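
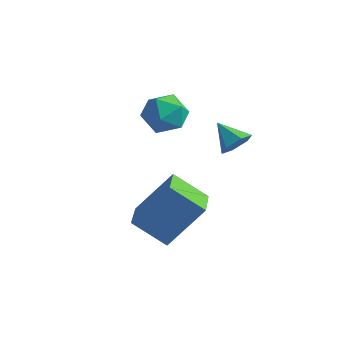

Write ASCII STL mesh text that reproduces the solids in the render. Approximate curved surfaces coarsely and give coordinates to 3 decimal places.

solid 
facet normal 0.822 -0.191 -0.537
outer loop
vertex 1.335 3.1 0.505
vertex 0.989 2.666 0.13
vertex 1.022 3.31 -0.049
endloop
endfacet
facet normal -0.066 0.920 0.386
outer loop
vertex 1.335 3.1 0.505
vertex 1.022 3.31 -0.049
vertex 0.011 2.894 0.77
endloop
endfacet
facet normal 0.821 -0.191 -0.538
outer loop
vertex 1.022 3.31 -0.049
vertex 0.989 2.666 0.13
vertex 0.676 2.876 -0.423
endloop
endfacet
facet normal -0.577 0.746 -0.333
outer loop
vertex 1.022 3.31 -0.049
vertex 0.676 2.876 -0.423
vertex 0.011 2.894 0.77
endloop
endfacet
facet normal 0.821 -0.192 -0.538
outer loop
vertex 0.676 2.876 -0.423
vertex 0.989 2.666 0.13
vertex 0.642 2.231 -0.244
endloop
endfacet
facet normal -0.871 -0.088 -0.484
outer loop
vertex 0.676 2.876 -0.423
vertex 0.642 2.231 -0.244
vertex 0.011 2.894 0.77
endloop
endfacet
facet normal 0.821 -0.193 -0.537
outer loop
vertex 0.642 2.231 -0.244
vertex 0.989 2.666 0.13
vertex 0.955 2.021 0.31
endloop
endfacet
facet normal -0.654 -0.752 0.085
outer loop
vertex 0.642 2.231 -0.244
vertex 0.955 2.021 0.31
vertex 0.011 2.894 0.77
endloop
endfacet
facet normal 0.821 -0.193 -0.537
outer loop
vertex 0.955 2.021 0.31
vertex 0.989 2.666 0.13
vertex 1.302 2.455 0.684
endloop
endfacet
facet normal -0.143 -0.578 0.803
outer loop
vertex 0.955 2.021 0.31
vertex 1.302 2.455 0.684
vertex 0.011 2.894 0.77
endloop
endfacet
facet normal 0.822 -0.191 -0.537
outer loop
vertex 1.302 2.455 0.684
vertex 0.989 2.666 0.13
vertex 1.335 3.1 0.505
endloop
endfacet
facet normal 0.151 0.257 0.954
outer loop
vertex 1.302 2.455 0.684
vertex 1.335 3.1 0.505
vertex 0.011 2.894 0.77
endloop
endfacet
facet normal 0.195 0.194 0.961
outer loop
vertex -1.531 2.432 1.937
vertex -1.659 1.519 2.147
vertex -0.799 1.833 1.909
endloop
endfacet
facet normal 0.547 0.644 0.534
outer loop
vertex -1.531 2.432 1.937
vertex -0.799 1.833 1.909
vertex -0.904 2.485 1.231
endloop
endfacet
facet normal 0.068 0.989 0.134
outer loop
vertex -1.531 2.432 1.937
vertex -0.904 2.485 1.231
vertex -1.829 2.573 1.05
endloop
endfacet
facet normal -0.580 0.752 0.314
outer loop
vertex -1.531 2.432 1.937
vertex -1.829 2.573 1.05
vertex -2.296 1.976 1.616
endloop
endfacet
facet normal -0.501 0.260 0.825
outer loop
vertex -1.531 2.432 1.937
vertex -2.296 1.976 1.616
vertex -1.659 1.519 2.147
endloop
endfacet
facet normal 0.961 0.258 0.099
outer loop
vertex -0.904 2.485 1.231
vertex -0.799 1.833 1.909
vertex -0.644 1.604 1.004
endloop
endfacet
facet normal 0.391 -0.472 0.790
outer loop
vertex -0.799 1.833 1.909
vertex -1.659 1.519 2.147
vertex -1.111 1.007 1.57
endloop
endfacet
facet normal -0.736 -0.364 0.570
outer loop
vertex -1.659 1.519 2.147
vertex -2.296 1.976 1.616
vertex -2.036 1.095 1.389
endloop
endfacet
facet normal -0.864 0.432 -0.257
outer loop
vertex -2.296 1.976 1.616
vertex -1.829 2.573 1.05
vertex -2.141 1.747 0.711
endloop
endfacet
facet normal 0.185 0.816 -0.548
outer loop
vertex -1.829 2.573 1.05
vertex -0.904 2.485 1.231
vertex -1.281 2.061 0.473
endloop
endfacet
facet normal 0.580 -0.752 -0.314
outer loop
vertex -1.409 1.148 0.683
vertex -0.644 1.604 1.004
vertex -1.111 1.007 1.57
endloop
endfacet
facet normal -0.068 -0.989 -0.134
outer loop
vertex -1.409 1.148 0.683
vertex -1.111 1.007 1.57
vertex -2.036 1.095 1.389
endloop
endfacet
facet normal -0.547 -0.644 -0.534
outer loop
vertex -1.409 1.148 0.683
vertex -2.036 1.095 1.389
vertex -2.141 1.747 0.711
endloop
endfacet
facet normal -0.195 -0.194 -0.961
outer loop
vertex -1.409 1.148 0.683
vertex -2.141 1.747 0.711
vertex -1.281 2.061 0.473
endloop
endfacet
facet normal 0.501 -0.260 -0.825
outer loop
vertex -1.409 1.148 0.683
vertex -1.281 2.061 0.473
vertex -0.644 1.604 1.004
endloop
endfacet
facet normal 0.864 -0.432 0.257
outer loop
vertex -1.111 1.007 1.57
vertex -0.644 1.604 1.004
vertex -0.799 1.833 1.909
endloop
endfacet
facet normal -0.185 -0.816 0.548
outer loop
vertex -2.036 1.095 1.389
vertex -1.111 1.007 1.57
vertex -1.659 1.519 2.147
endloop
endfacet
facet normal -0.961 -0.258 -0.099
outer loop
vertex -2.141 1.747 0.711
vertex -2.036 1.095 1.389
vertex -2.296 1.976 1.616
endloop
endfacet
facet normal -0.391 0.472 -0.790
outer loop
vertex -1.281 2.061 0.473
vertex -2.141 1.747 0.711
vertex -1.829 2.573 1.05
endloop
endfacet
facet normal 0.736 0.364 -0.570
outer loop
vertex -0.644 1.604 1.004
vertex -1.281 2.061 0.473
vertex -0.904 2.485 1.231
endloop
endfacet
facet normal -0.762 -0.262 0.592
outer loop
vertex 0.979 -1.524 0.443
vertex 0.31 -0.328 0.11
vertex 0.068 -2.478 -1.153
endloop
endfacet
facet normal 0.474 -0.848 0.236
outer loop
vertex 1.25 -2.072 -2.07
vertex 0.979 -1.524 0.443
vertex 0.068 -2.478 -1.153
endloop
endfacet
facet normal -0.762 -0.262 0.592
outer loop
vertex 0.068 -2.478 -1.153
vertex 0.31 -0.328 0.11
vertex -0.601 -1.282 -1.486
endloop
endfacet
facet normal -0.440 -0.461 -0.771
outer loop
vertex -0.601 -1.282 -1.486
vertex 1.25 -2.072 -2.07
vertex 0.068 -2.478 -1.153
endloop
endfacet
facet normal 0.440 0.461 0.771
outer loop
vertex 0.979 -1.524 0.443
vertex 1.492 0.078 -0.807
vertex 0.31 -0.328 0.11
endloop
endfacet
facet normal 0.474 -0.848 0.236
outer loop
vertex 2.161 -1.118 -0.474
vertex 0.979 -1.524 0.443
vertex 1.25 -2.072 -2.07
endloop
endfacet
facet normal 0.440 0.461 0.771
outer loop
vertex 2.161 -1.118 -0.474
vertex 1.492 0.078 -0.807
vertex 0.979 -1.524 0.443
endloop
endfacet
facet normal -0.474 0.848 -0.236
outer loop
vertex 0.31 -0.328 0.11
vertex 1.492 0.078 -0.807
vertex -0.601 -1.282 -1.486
endloop
endfacet
facet normal -0.440 -0.461 -0.771
outer loop
vertex 0.581 -0.876 -2.403
vertex 1.25 -2.072 -2.07
vertex -0.601 -1.282 -1.486
endloop
endfacet
facet normal -0.474 0.848 -0.236
outer loop
vertex -0.601 -1.282 -1.486
vertex 1.492 0.078 -0.807
vertex 0.581 -0.876 -2.403
endloop
endfacet
facet normal 0.762 0.262 -0.592
outer loop
vertex 0.581 -0.876 -2.403
vertex 2.161 -1.118 -0.474
vertex 1.25 -2.072 -2.07
endloop
endfacet
facet normal 0.762 0.262 -0.592
outer loop
vertex 1.492 0.078 -0.807
vertex 2.161 -1.118 -0.474
vertex 0.581 -0.876 -2.403
endloop
endfacet

endsolid


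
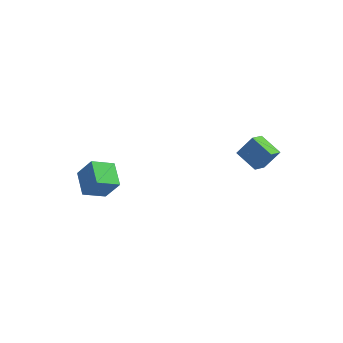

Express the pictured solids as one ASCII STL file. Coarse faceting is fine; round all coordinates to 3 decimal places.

solid 
facet normal -0.522 -0.208 -0.827
outer loop
vertex 2.789 3.187 -0.54
vertex 2.831 4.023 -0.777
vertex 3.964 2.936 -1.219
endloop
endfacet
facet normal -0.048 -0.961 0.272
outer loop
vertex 4.669 3.217 -0.103
vertex 2.789 3.187 -0.54
vertex 3.964 2.936 -1.219
endloop
endfacet
facet normal -0.523 -0.209 -0.827
outer loop
vertex 3.964 2.936 -1.219
vertex 2.831 4.023 -0.777
vertex 4.005 3.772 -1.456
endloop
endfacet
facet normal 0.851 -0.181 -0.492
outer loop
vertex 4.005 3.772 -1.456
vertex 4.669 3.217 -0.103
vertex 3.964 2.936 -1.219
endloop
endfacet
facet normal -0.851 0.182 0.492
outer loop
vertex 2.789 3.187 -0.54
vertex 3.536 4.304 0.339
vertex 2.831 4.023 -0.777
endloop
endfacet
facet normal -0.048 -0.961 0.272
outer loop
vertex 3.495 3.468 0.576
vertex 2.789 3.187 -0.54
vertex 4.669 3.217 -0.103
endloop
endfacet
facet normal -0.851 0.181 0.493
outer loop
vertex 3.495 3.468 0.576
vertex 3.536 4.304 0.339
vertex 2.789 3.187 -0.54
endloop
endfacet
facet normal 0.048 0.961 -0.272
outer loop
vertex 2.831 4.023 -0.777
vertex 3.536 4.304 0.339
vertex 4.005 3.772 -1.456
endloop
endfacet
facet normal 0.851 -0.182 -0.492
outer loop
vertex 4.711 4.053 -0.34
vertex 4.669 3.217 -0.103
vertex 4.005 3.772 -1.456
endloop
endfacet
facet normal 0.048 0.961 -0.272
outer loop
vertex 4.005 3.772 -1.456
vertex 3.536 4.304 0.339
vertex 4.711 4.053 -0.34
endloop
endfacet
facet normal 0.523 0.208 0.827
outer loop
vertex 4.711 4.053 -0.34
vertex 3.495 3.468 0.576
vertex 4.669 3.217 -0.103
endloop
endfacet
facet normal 0.522 0.209 0.827
outer loop
vertex 3.536 4.304 0.339
vertex 3.495 3.468 0.576
vertex 4.711 4.053 -0.34
endloop
endfacet
facet normal -0.621 0.037 -0.783
outer loop
vertex -1.522 -3.559 -1.413
vertex -2.408 -2.686 -0.669
vertex -0.908 -2.562 -1.852
endloop
endfacet
facet normal 0.611 -0.602 -0.513
outer loop
vertex -0.052 -2.614 -0.771
vertex -1.522 -3.559 -1.413
vertex -0.908 -2.562 -1.852
endloop
endfacet
facet normal -0.621 0.037 -0.783
outer loop
vertex -0.908 -2.562 -1.852
vertex -2.408 -2.686 -0.669
vertex -1.795 -1.689 -1.108
endloop
endfacet
facet normal 0.491 0.798 -0.350
outer loop
vertex -1.795 -1.689 -1.108
vertex -0.052 -2.614 -0.771
vertex -0.908 -2.562 -1.852
endloop
endfacet
facet normal -0.491 -0.797 0.351
outer loop
vertex -1.522 -3.559 -1.413
vertex -1.552 -2.738 0.412
vertex -2.408 -2.686 -0.669
endloop
endfacet
facet normal 0.611 -0.602 -0.514
outer loop
vertex -0.665 -3.611 -0.332
vertex -1.522 -3.559 -1.413
vertex -0.052 -2.614 -0.771
endloop
endfacet
facet normal -0.491 -0.798 0.351
outer loop
vertex -0.665 -3.611 -0.332
vertex -1.552 -2.738 0.412
vertex -1.522 -3.559 -1.413
endloop
endfacet
facet normal -0.612 0.602 0.513
outer loop
vertex -2.408 -2.686 -0.669
vertex -1.552 -2.738 0.412
vertex -1.795 -1.689 -1.108
endloop
endfacet
facet normal 0.491 0.797 -0.351
outer loop
vertex -0.938 -1.741 -0.027
vertex -0.052 -2.614 -0.771
vertex -1.795 -1.689 -1.108
endloop
endfacet
facet normal -0.611 0.602 0.513
outer loop
vertex -1.795 -1.689 -1.108
vertex -1.552 -2.738 0.412
vertex -0.938 -1.741 -0.027
endloop
endfacet
facet normal 0.621 -0.037 0.783
outer loop
vertex -0.938 -1.741 -0.027
vertex -0.665 -3.611 -0.332
vertex -0.052 -2.614 -0.771
endloop
endfacet
facet normal 0.620 -0.037 0.783
outer loop
vertex -1.552 -2.738 0.412
vertex -0.665 -3.611 -0.332
vertex -0.938 -1.741 -0.027
endloop
endfacet

endsolid


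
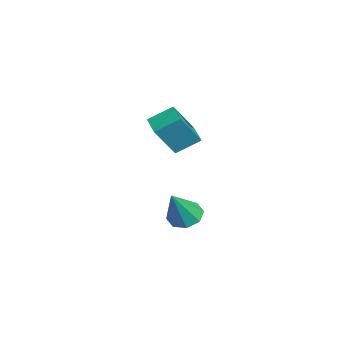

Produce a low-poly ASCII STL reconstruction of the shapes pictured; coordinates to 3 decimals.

solid 
facet normal -0.956 -0.193 0.219
outer loop
vertex -3.548 -1.325 4.806
vertex -4.028 -0.507 3.431
vertex -3.489 -2.302 4.203
endloop
endfacet
facet normal 0.287 -0.491 0.823
outer loop
vertex -2.552 -2.113 3.989
vertex -3.548 -1.325 4.806
vertex -3.489 -2.302 4.203
endloop
endfacet
facet normal -0.956 -0.193 0.219
outer loop
vertex -3.489 -2.302 4.203
vertex -4.028 -0.507 3.431
vertex -3.969 -1.484 2.829
endloop
endfacet
facet normal 0.052 -0.850 -0.524
outer loop
vertex -3.969 -1.484 2.829
vertex -2.552 -2.113 3.989
vertex -3.489 -2.302 4.203
endloop
endfacet
facet normal -0.052 0.850 0.524
outer loop
vertex -3.548 -1.325 4.806
vertex -3.091 -0.318 3.217
vertex -4.028 -0.507 3.431
endloop
endfacet
facet normal 0.288 -0.490 0.823
outer loop
vertex -2.611 -1.136 4.591
vertex -3.548 -1.325 4.806
vertex -2.552 -2.113 3.989
endloop
endfacet
facet normal -0.051 0.850 0.524
outer loop
vertex -2.611 -1.136 4.591
vertex -3.091 -0.318 3.217
vertex -3.548 -1.325 4.806
endloop
endfacet
facet normal -0.287 0.490 -0.823
outer loop
vertex -4.028 -0.507 3.431
vertex -3.091 -0.318 3.217
vertex -3.969 -1.484 2.829
endloop
endfacet
facet normal 0.051 -0.850 -0.524
outer loop
vertex -3.032 -1.295 2.614
vertex -2.552 -2.113 3.989
vertex -3.969 -1.484 2.829
endloop
endfacet
facet normal -0.288 0.490 -0.823
outer loop
vertex -3.969 -1.484 2.829
vertex -3.091 -0.318 3.217
vertex -3.032 -1.295 2.614
endloop
endfacet
facet normal 0.956 0.193 -0.219
outer loop
vertex -3.032 -1.295 2.614
vertex -2.611 -1.136 4.591
vertex -2.552 -2.113 3.989
endloop
endfacet
facet normal 0.956 0.193 -0.219
outer loop
vertex -3.091 -0.318 3.217
vertex -2.611 -1.136 4.591
vertex -3.032 -1.295 2.614
endloop
endfacet
facet normal -0.427 0.334 -0.840
outer loop
vertex -3.144 -0.364 -1.156
vertex -3.697 -0.864 -1.074
vertex -3.584 -0.157 -0.85
endloop
endfacet
facet normal 0.603 0.689 0.402
outer loop
vertex -3.144 -0.364 -1.156
vertex -3.584 -0.157 -0.85
vertex -2.943 -1.456 0.414
endloop
endfacet
facet normal -0.426 0.334 -0.841
outer loop
vertex -3.584 -0.157 -0.85
vertex -3.697 -0.864 -1.074
vertex -4.09 -0.364 -0.676
endloop
endfacet
facet normal -0.033 0.689 0.724
outer loop
vertex -3.584 -0.157 -0.85
vertex -4.09 -0.364 -0.676
vertex -2.943 -1.456 0.414
endloop
endfacet
facet normal -0.426 0.334 -0.841
outer loop
vertex -4.09 -0.364 -0.676
vertex -3.697 -0.864 -1.074
vertex -4.366 -0.864 -0.735
endloop
endfacet
facet normal -0.558 0.214 0.802
outer loop
vertex -4.09 -0.364 -0.676
vertex -4.366 -0.864 -0.735
vertex -2.943 -1.456 0.414
endloop
endfacet
facet normal -0.426 0.333 -0.841
outer loop
vertex -4.366 -0.864 -0.735
vertex -3.697 -0.864 -1.074
vertex -4.25 -1.364 -0.992
endloop
endfacet
facet normal -0.666 -0.457 0.589
outer loop
vertex -4.366 -0.864 -0.735
vertex -4.25 -1.364 -0.992
vertex -2.943 -1.456 0.414
endloop
endfacet
facet normal -0.427 0.334 -0.840
outer loop
vertex -4.25 -1.364 -0.992
vertex -3.697 -0.864 -1.074
vertex -3.81 -1.571 -1.298
endloop
endfacet
facet normal -0.292 -0.933 0.211
outer loop
vertex -4.25 -1.364 -0.992
vertex -3.81 -1.571 -1.298
vertex -2.943 -1.456 0.414
endloop
endfacet
facet normal -0.426 0.334 -0.841
outer loop
vertex -3.81 -1.571 -1.298
vertex -3.697 -0.864 -1.074
vertex -3.304 -1.364 -1.472
endloop
endfacet
facet normal 0.343 -0.933 -0.111
outer loop
vertex -3.81 -1.571 -1.298
vertex -3.304 -1.364 -1.472
vertex -2.943 -1.456 0.414
endloop
endfacet
facet normal -0.426 0.334 -0.841
outer loop
vertex -3.304 -1.364 -1.472
vertex -3.697 -0.864 -1.074
vertex -3.028 -0.864 -1.413
endloop
endfacet
facet normal 0.869 -0.457 -0.189
outer loop
vertex -3.304 -1.364 -1.472
vertex -3.028 -0.864 -1.413
vertex -2.943 -1.456 0.414
endloop
endfacet
facet normal -0.426 0.333 -0.841
outer loop
vertex -3.028 -0.864 -1.413
vertex -3.697 -0.864 -1.074
vertex -3.144 -0.364 -1.156
endloop
endfacet
facet normal 0.976 0.214 0.024
outer loop
vertex -3.028 -0.864 -1.413
vertex -3.144 -0.364 -1.156
vertex -2.943 -1.456 0.414
endloop
endfacet

endsolid


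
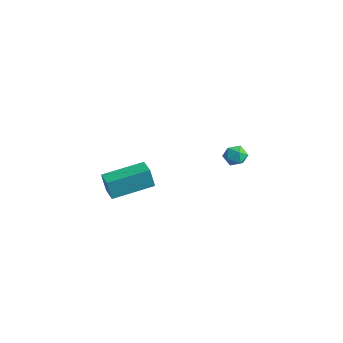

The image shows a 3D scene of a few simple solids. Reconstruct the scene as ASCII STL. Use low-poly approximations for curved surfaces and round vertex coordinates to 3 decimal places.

solid 
facet normal -0.948 0.311 -0.062
outer loop
vertex -1.433 -4.117 2.966
vertex -0.81 -2.139 3.356
vertex -1.303 -3.941 1.868
endloop
endfacet
facet normal -0.295 -0.937 -0.185
outer loop
vertex -0.45 -4.221 1.924
vertex -1.433 -4.117 2.966
vertex -1.303 -3.941 1.868
endloop
endfacet
facet normal -0.948 0.311 -0.062
outer loop
vertex -1.303 -3.941 1.868
vertex -0.81 -2.139 3.356
vertex -0.68 -1.963 2.257
endloop
endfacet
facet normal 0.116 0.156 -0.981
outer loop
vertex -0.68 -1.963 2.257
vertex -0.45 -4.221 1.924
vertex -1.303 -3.941 1.868
endloop
endfacet
facet normal -0.116 -0.157 0.981
outer loop
vertex -1.433 -4.117 2.966
vertex 0.043 -2.419 3.412
vertex -0.81 -2.139 3.356
endloop
endfacet
facet normal -0.295 -0.937 -0.185
outer loop
vertex -0.58 -4.397 3.023
vertex -1.433 -4.117 2.966
vertex -0.45 -4.221 1.924
endloop
endfacet
facet normal -0.117 -0.156 0.981
outer loop
vertex -0.58 -4.397 3.023
vertex 0.043 -2.419 3.412
vertex -1.433 -4.117 2.966
endloop
endfacet
facet normal 0.296 0.937 0.185
outer loop
vertex -0.81 -2.139 3.356
vertex 0.043 -2.419 3.412
vertex -0.68 -1.963 2.257
endloop
endfacet
facet normal 0.117 0.157 -0.981
outer loop
vertex 0.173 -2.243 2.314
vertex -0.45 -4.221 1.924
vertex -0.68 -1.963 2.257
endloop
endfacet
facet normal 0.295 0.937 0.185
outer loop
vertex -0.68 -1.963 2.257
vertex 0.043 -2.419 3.412
vertex 0.173 -2.243 2.314
endloop
endfacet
facet normal 0.948 -0.311 0.062
outer loop
vertex 0.173 -2.243 2.314
vertex -0.58 -4.397 3.023
vertex -0.45 -4.221 1.924
endloop
endfacet
facet normal 0.948 -0.311 0.062
outer loop
vertex 0.043 -2.419 3.412
vertex -0.58 -4.397 3.023
vertex 0.173 -2.243 2.314
endloop
endfacet
facet normal -0.561 0.753 0.344
outer loop
vertex -0.438 3.435 1.82
vertex -0.864 2.999 2.079
vertex -0.352 3.216 2.439
endloop
endfacet
facet normal 0.127 0.941 0.315
outer loop
vertex -0.438 3.435 1.82
vertex -0.352 3.216 2.439
vertex 0.169 3.281 2.035
endloop
endfacet
facet normal 0.347 0.867 -0.359
outer loop
vertex -0.438 3.435 1.82
vertex 0.169 3.281 2.035
vertex -0.021 3.105 1.426
endloop
endfacet
facet normal -0.205 0.633 -0.747
outer loop
vertex -0.438 3.435 1.82
vertex -0.021 3.105 1.426
vertex -0.659 2.93 1.453
endloop
endfacet
facet normal -0.766 0.562 -0.313
outer loop
vertex -0.438 3.435 1.82
vertex -0.659 2.93 1.453
vertex -0.864 2.999 2.079
endloop
endfacet
facet normal 0.498 0.484 0.720
outer loop
vertex 0.169 3.281 2.035
vertex -0.352 3.216 2.439
vertex 0.119 2.75 2.427
endloop
endfacet
facet normal -0.615 0.178 0.768
outer loop
vertex -0.352 3.216 2.439
vertex -0.864 2.999 2.079
vertex -0.519 2.575 2.454
endloop
endfacet
facet normal -0.947 -0.129 -0.296
outer loop
vertex -0.864 2.999 2.079
vertex -0.659 2.93 1.453
vertex -0.709 2.399 1.845
endloop
endfacet
facet normal -0.039 -0.013 -0.999
outer loop
vertex -0.659 2.93 1.453
vertex -0.021 3.105 1.426
vertex -0.188 2.464 1.441
endloop
endfacet
facet normal 0.853 0.365 -0.372
outer loop
vertex -0.021 3.105 1.426
vertex 0.169 3.281 2.035
vertex 0.324 2.681 1.801
endloop
endfacet
facet normal 0.205 -0.633 0.747
outer loop
vertex -0.102 2.245 2.06
vertex 0.119 2.75 2.427
vertex -0.519 2.575 2.454
endloop
endfacet
facet normal -0.347 -0.867 0.359
outer loop
vertex -0.102 2.245 2.06
vertex -0.519 2.575 2.454
vertex -0.709 2.399 1.845
endloop
endfacet
facet normal -0.127 -0.941 -0.315
outer loop
vertex -0.102 2.245 2.06
vertex -0.709 2.399 1.845
vertex -0.188 2.464 1.441
endloop
endfacet
facet normal 0.561 -0.753 -0.344
outer loop
vertex -0.102 2.245 2.06
vertex -0.188 2.464 1.441
vertex 0.324 2.681 1.801
endloop
endfacet
facet normal 0.766 -0.562 0.313
outer loop
vertex -0.102 2.245 2.06
vertex 0.324 2.681 1.801
vertex 0.119 2.75 2.427
endloop
endfacet
facet normal 0.039 0.013 0.999
outer loop
vertex -0.519 2.575 2.454
vertex 0.119 2.75 2.427
vertex -0.352 3.216 2.439
endloop
endfacet
facet normal -0.853 -0.365 0.372
outer loop
vertex -0.709 2.399 1.845
vertex -0.519 2.575 2.454
vertex -0.864 2.999 2.079
endloop
endfacet
facet normal -0.498 -0.484 -0.720
outer loop
vertex -0.188 2.464 1.441
vertex -0.709 2.399 1.845
vertex -0.659 2.93 1.453
endloop
endfacet
facet normal 0.615 -0.178 -0.768
outer loop
vertex 0.324 2.681 1.801
vertex -0.188 2.464 1.441
vertex -0.021 3.105 1.426
endloop
endfacet
facet normal 0.947 0.129 0.296
outer loop
vertex 0.119 2.75 2.427
vertex 0.324 2.681 1.801
vertex 0.169 3.281 2.035
endloop
endfacet

endsolid


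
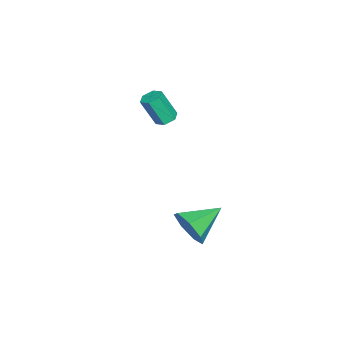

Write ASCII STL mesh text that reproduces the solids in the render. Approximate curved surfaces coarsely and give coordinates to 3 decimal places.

solid 
facet normal 0.710 -0.617 -0.338
outer loop
vertex 4.225 0.78 0.441
vertex 3.694 0.596 -0.338
vertex 4.352 1.283 -0.21
endloop
endfacet
facet normal 0.290 0.729 0.620
outer loop
vertex 4.225 0.78 0.441
vertex 4.352 1.283 -0.21
vertex 2.486 1.644 0.238
endloop
endfacet
facet normal 0.710 -0.617 -0.338
outer loop
vertex 4.352 1.283 -0.21
vertex 3.694 0.596 -0.338
vertex 3.984 1.269 -0.957
endloop
endfacet
facet normal 0.166 0.981 -0.100
outer loop
vertex 4.352 1.283 -0.21
vertex 3.984 1.269 -0.957
vertex 2.486 1.644 0.238
endloop
endfacet
facet normal 0.710 -0.617 -0.339
outer loop
vertex 3.984 1.269 -0.957
vertex 3.694 0.596 -0.338
vertex 3.397 0.748 -1.238
endloop
endfacet
facet normal -0.325 0.706 -0.629
outer loop
vertex 3.984 1.269 -0.957
vertex 3.397 0.748 -1.238
vertex 2.486 1.644 0.238
endloop
endfacet
facet normal 0.711 -0.617 -0.339
outer loop
vertex 3.397 0.748 -1.238
vertex 3.694 0.596 -0.338
vertex 3.035 0.112 -0.84
endloop
endfacet
facet normal -0.815 0.108 -0.569
outer loop
vertex 3.397 0.748 -1.238
vertex 3.035 0.112 -0.84
vertex 2.486 1.644 0.238
endloop
endfacet
facet normal 0.711 -0.617 -0.338
outer loop
vertex 3.035 0.112 -0.84
vertex 3.694 0.596 -0.338
vertex 3.168 -0.16 -0.064
endloop
endfacet
facet normal -0.933 -0.358 0.034
outer loop
vertex 3.035 0.112 -0.84
vertex 3.168 -0.16 -0.064
vertex 2.486 1.644 0.238
endloop
endfacet
facet normal 0.711 -0.617 -0.338
outer loop
vertex 3.168 -0.16 -0.064
vertex 3.694 0.596 -0.338
vertex 3.698 0.138 0.506
endloop
endfacet
facet normal -0.590 -0.345 0.730
outer loop
vertex 3.168 -0.16 -0.064
vertex 3.698 0.138 0.506
vertex 2.486 1.644 0.238
endloop
endfacet
facet normal 0.710 -0.617 -0.338
outer loop
vertex 3.698 0.138 0.506
vertex 3.694 0.596 -0.338
vertex 4.225 0.78 0.441
endloop
endfacet
facet normal -0.047 0.138 0.989
outer loop
vertex 3.698 0.138 0.506
vertex 4.225 0.78 0.441
vertex 2.486 1.644 0.238
endloop
endfacet
facet normal -0.089 0.431 -0.898
outer loop
vertex -1.763 -2.383 1.62
vertex -2.067 -1.993 1.837
vertex -1.531 -1.935 1.812
endloop
endfacet
facet normal 0.899 -0.355 -0.259
outer loop
vertex -1.763 -2.383 1.62
vertex -1.531 -1.935 1.812
vertex -1.628 -3.037 2.986
endloop
endfacet
facet normal 0.899 -0.354 -0.258
outer loop
vertex -1.628 -3.037 2.986
vertex -1.531 -1.935 1.812
vertex -1.396 -2.588 3.178
endloop
endfacet
facet normal 0.089 -0.430 0.898
outer loop
vertex -1.628 -3.037 2.986
vertex -1.396 -2.588 3.178
vertex -1.933 -2.647 3.203
endloop
endfacet
facet normal -0.088 0.431 -0.898
outer loop
vertex -1.531 -1.935 1.812
vertex -2.067 -1.993 1.837
vertex -1.836 -1.545 2.029
endloop
endfacet
facet normal 0.821 0.543 0.178
outer loop
vertex -1.531 -1.935 1.812
vertex -1.836 -1.545 2.029
vertex -1.396 -2.588 3.178
endloop
endfacet
facet normal 0.820 0.543 0.179
outer loop
vertex -1.396 -2.588 3.178
vertex -1.836 -1.545 2.029
vertex -1.701 -2.199 3.395
endloop
endfacet
facet normal 0.089 -0.431 0.898
outer loop
vertex -1.396 -2.588 3.178
vertex -1.701 -2.199 3.395
vertex -1.933 -2.647 3.203
endloop
endfacet
facet normal -0.088 0.431 -0.898
outer loop
vertex -1.836 -1.545 2.029
vertex -2.067 -1.993 1.837
vertex -2.372 -1.603 2.054
endloop
endfacet
facet normal -0.077 0.896 0.437
outer loop
vertex -1.836 -1.545 2.029
vertex -2.372 -1.603 2.054
vertex -1.701 -2.199 3.395
endloop
endfacet
facet normal -0.077 0.896 0.437
outer loop
vertex -1.701 -2.199 3.395
vertex -2.372 -1.603 2.054
vertex -2.237 -2.257 3.42
endloop
endfacet
facet normal 0.089 -0.431 0.898
outer loop
vertex -1.701 -2.199 3.395
vertex -2.237 -2.257 3.42
vertex -1.933 -2.647 3.203
endloop
endfacet
facet normal -0.089 0.430 -0.898
outer loop
vertex -2.372 -1.603 2.054
vertex -2.067 -1.993 1.837
vertex -2.604 -2.052 1.862
endloop
endfacet
facet normal -0.899 0.354 0.258
outer loop
vertex -2.372 -1.603 2.054
vertex -2.604 -2.052 1.862
vertex -2.237 -2.257 3.42
endloop
endfacet
facet normal -0.899 0.355 0.258
outer loop
vertex -2.237 -2.257 3.42
vertex -2.604 -2.052 1.862
vertex -2.469 -2.705 3.228
endloop
endfacet
facet normal 0.089 -0.431 0.898
outer loop
vertex -2.237 -2.257 3.42
vertex -2.469 -2.705 3.228
vertex -1.933 -2.647 3.203
endloop
endfacet
facet normal -0.089 0.431 -0.898
outer loop
vertex -2.604 -2.052 1.862
vertex -2.067 -1.993 1.837
vertex -2.299 -2.441 1.645
endloop
endfacet
facet normal -0.820 -0.543 -0.179
outer loop
vertex -2.604 -2.052 1.862
vertex -2.299 -2.441 1.645
vertex -2.469 -2.705 3.228
endloop
endfacet
facet normal -0.821 -0.543 -0.179
outer loop
vertex -2.469 -2.705 3.228
vertex -2.299 -2.441 1.645
vertex -2.164 -3.095 3.011
endloop
endfacet
facet normal 0.088 -0.431 0.898
outer loop
vertex -2.469 -2.705 3.228
vertex -2.164 -3.095 3.011
vertex -1.933 -2.647 3.203
endloop
endfacet
facet normal -0.089 0.431 -0.898
outer loop
vertex -2.299 -2.441 1.645
vertex -2.067 -1.993 1.837
vertex -1.763 -2.383 1.62
endloop
endfacet
facet normal 0.077 -0.896 -0.437
outer loop
vertex -2.299 -2.441 1.645
vertex -1.763 -2.383 1.62
vertex -2.164 -3.095 3.011
endloop
endfacet
facet normal 0.077 -0.896 -0.437
outer loop
vertex -2.164 -3.095 3.011
vertex -1.763 -2.383 1.62
vertex -1.628 -3.037 2.986
endloop
endfacet
facet normal 0.088 -0.431 0.898
outer loop
vertex -2.164 -3.095 3.011
vertex -1.628 -3.037 2.986
vertex -1.933 -2.647 3.203
endloop
endfacet

endsolid


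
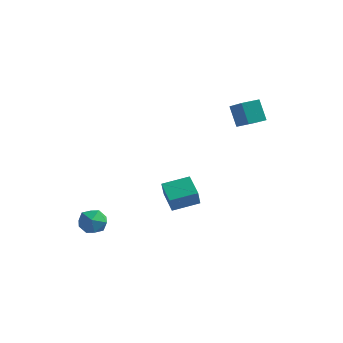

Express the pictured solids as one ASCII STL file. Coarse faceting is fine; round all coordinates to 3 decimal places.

solid 
facet normal -0.597 0.585 -0.549
outer loop
vertex 0.889 4.223 3.026
vertex 1.49 4.891 3.085
vertex 1.442 3.818 1.992
endloop
endfacet
facet normal -0.667 -0.742 -0.066
outer loop
vertex 2.51 2.769 2.975
vertex 0.889 4.223 3.026
vertex 1.442 3.818 1.992
endloop
endfacet
facet normal -0.596 0.586 -0.549
outer loop
vertex 1.442 3.818 1.992
vertex 1.49 4.891 3.085
vertex 2.043 4.485 2.052
endloop
endfacet
facet normal 0.446 -0.327 -0.833
outer loop
vertex 2.043 4.485 2.052
vertex 2.51 2.769 2.975
vertex 1.442 3.818 1.992
endloop
endfacet
facet normal -0.446 0.327 0.833
outer loop
vertex 0.889 4.223 3.026
vertex 2.558 3.842 4.068
vertex 1.49 4.891 3.085
endloop
endfacet
facet normal -0.667 -0.742 -0.066
outer loop
vertex 1.957 3.175 4.008
vertex 0.889 4.223 3.026
vertex 2.51 2.769 2.975
endloop
endfacet
facet normal -0.446 0.327 0.833
outer loop
vertex 1.957 3.175 4.008
vertex 2.558 3.842 4.068
vertex 0.889 4.223 3.026
endloop
endfacet
facet normal 0.668 0.742 0.066
outer loop
vertex 1.49 4.891 3.085
vertex 2.558 3.842 4.068
vertex 2.043 4.485 2.052
endloop
endfacet
facet normal 0.445 -0.327 -0.833
outer loop
vertex 3.111 3.437 3.034
vertex 2.51 2.769 2.975
vertex 2.043 4.485 2.052
endloop
endfacet
facet normal 0.667 0.742 0.066
outer loop
vertex 2.043 4.485 2.052
vertex 2.558 3.842 4.068
vertex 3.111 3.437 3.034
endloop
endfacet
facet normal 0.596 -0.585 0.549
outer loop
vertex 3.111 3.437 3.034
vertex 1.957 3.175 4.008
vertex 2.51 2.769 2.975
endloop
endfacet
facet normal 0.596 -0.586 0.548
outer loop
vertex 2.558 3.842 4.068
vertex 1.957 3.175 4.008
vertex 3.111 3.437 3.034
endloop
endfacet
facet normal -0.885 0.229 0.406
outer loop
vertex -3.926 -1.896 -2.716
vertex -3.643 -2.084 -1.993
vertex -3.575 -1.336 -2.266
endloop
endfacet
facet normal -0.763 0.621 -0.178
outer loop
vertex -3.926 -1.896 -2.716
vertex -3.575 -1.336 -2.266
vertex -3.422 -1.373 -3.05
endloop
endfacet
facet normal -0.664 0.175 -0.727
outer loop
vertex -3.926 -1.896 -2.716
vertex -3.422 -1.373 -3.05
vertex -3.395 -2.143 -3.26
endloop
endfacet
facet normal -0.724 -0.492 -0.483
outer loop
vertex -3.926 -1.896 -2.716
vertex -3.395 -2.143 -3.26
vertex -3.532 -2.583 -2.607
endloop
endfacet
facet normal -0.861 -0.459 0.218
outer loop
vertex -3.926 -1.896 -2.716
vertex -3.532 -2.583 -2.607
vertex -3.643 -2.084 -1.993
endloop
endfacet
facet normal -0.158 0.984 -0.077
outer loop
vertex -3.422 -1.373 -3.05
vertex -3.575 -1.336 -2.266
vertex -2.828 -1.237 -2.533
endloop
endfacet
facet normal -0.354 0.349 0.868
outer loop
vertex -3.575 -1.336 -2.266
vertex -3.643 -2.084 -1.993
vertex -2.965 -1.677 -1.88
endloop
endfacet
facet normal -0.316 -0.763 0.563
outer loop
vertex -3.643 -2.084 -1.993
vertex -3.532 -2.583 -2.607
vertex -2.938 -2.447 -2.09
endloop
endfacet
facet normal -0.096 -0.816 -0.570
outer loop
vertex -3.532 -2.583 -2.607
vertex -3.395 -2.143 -3.26
vertex -2.785 -2.484 -2.874
endloop
endfacet
facet normal 0.003 0.263 -0.965
outer loop
vertex -3.395 -2.143 -3.26
vertex -3.422 -1.373 -3.05
vertex -2.717 -1.736 -3.147
endloop
endfacet
facet normal 0.724 0.492 0.483
outer loop
vertex -2.434 -1.924 -2.424
vertex -2.828 -1.237 -2.533
vertex -2.965 -1.677 -1.88
endloop
endfacet
facet normal 0.664 -0.175 0.727
outer loop
vertex -2.434 -1.924 -2.424
vertex -2.965 -1.677 -1.88
vertex -2.938 -2.447 -2.09
endloop
endfacet
facet normal 0.763 -0.621 0.178
outer loop
vertex -2.434 -1.924 -2.424
vertex -2.938 -2.447 -2.09
vertex -2.785 -2.484 -2.874
endloop
endfacet
facet normal 0.885 -0.229 -0.406
outer loop
vertex -2.434 -1.924 -2.424
vertex -2.785 -2.484 -2.874
vertex -2.717 -1.736 -3.147
endloop
endfacet
facet normal 0.861 0.459 -0.218
outer loop
vertex -2.434 -1.924 -2.424
vertex -2.717 -1.736 -3.147
vertex -2.828 -1.237 -2.533
endloop
endfacet
facet normal 0.096 0.816 0.570
outer loop
vertex -2.965 -1.677 -1.88
vertex -2.828 -1.237 -2.533
vertex -3.575 -1.336 -2.266
endloop
endfacet
facet normal -0.003 -0.263 0.965
outer loop
vertex -2.938 -2.447 -2.09
vertex -2.965 -1.677 -1.88
vertex -3.643 -2.084 -1.993
endloop
endfacet
facet normal 0.158 -0.984 0.077
outer loop
vertex -2.785 -2.484 -2.874
vertex -2.938 -2.447 -2.09
vertex -3.532 -2.583 -2.607
endloop
endfacet
facet normal 0.354 -0.349 -0.868
outer loop
vertex -2.717 -1.736 -3.147
vertex -2.785 -2.484 -2.874
vertex -3.395 -2.143 -3.26
endloop
endfacet
facet normal 0.316 0.763 -0.563
outer loop
vertex -2.828 -1.237 -2.533
vertex -2.717 -1.736 -3.147
vertex -3.422 -1.373 -3.05
endloop
endfacet
facet normal -0.662 0.655 0.365
outer loop
vertex -1.957 2.731 -2.247
vertex -0.893 3.635 -1.939
vertex -2.054 3.183 -3.235
endloop
endfacet
facet normal -0.744 -0.632 -0.216
outer loop
vertex -1.207 2.345 -3.701
vertex -1.957 2.731 -2.247
vertex -2.054 3.183 -3.235
endloop
endfacet
facet normal -0.662 0.655 0.365
outer loop
vertex -2.054 3.183 -3.235
vertex -0.893 3.635 -1.939
vertex -0.99 4.087 -2.926
endloop
endfacet
facet normal -0.089 0.414 -0.906
outer loop
vertex -0.99 4.087 -2.926
vertex -1.207 2.345 -3.701
vertex -2.054 3.183 -3.235
endloop
endfacet
facet normal 0.089 -0.414 0.906
outer loop
vertex -1.957 2.731 -2.247
vertex -0.046 2.797 -2.405
vertex -0.893 3.635 -1.939
endloop
endfacet
facet normal -0.744 -0.632 -0.216
outer loop
vertex -1.11 1.893 -2.714
vertex -1.957 2.731 -2.247
vertex -1.207 2.345 -3.701
endloop
endfacet
facet normal 0.089 -0.415 0.906
outer loop
vertex -1.11 1.893 -2.714
vertex -0.046 2.797 -2.405
vertex -1.957 2.731 -2.247
endloop
endfacet
facet normal 0.744 0.632 0.216
outer loop
vertex -0.893 3.635 -1.939
vertex -0.046 2.797 -2.405
vertex -0.99 4.087 -2.926
endloop
endfacet
facet normal -0.090 0.414 -0.906
outer loop
vertex -0.143 3.249 -3.393
vertex -1.207 2.345 -3.701
vertex -0.99 4.087 -2.926
endloop
endfacet
facet normal 0.744 0.632 0.216
outer loop
vertex -0.99 4.087 -2.926
vertex -0.046 2.797 -2.405
vertex -0.143 3.249 -3.393
endloop
endfacet
facet normal 0.662 -0.655 -0.365
outer loop
vertex -0.143 3.249 -3.393
vertex -1.11 1.893 -2.714
vertex -1.207 2.345 -3.701
endloop
endfacet
facet normal 0.662 -0.655 -0.365
outer loop
vertex -0.046 2.797 -2.405
vertex -1.11 1.893 -2.714
vertex -0.143 3.249 -3.393
endloop
endfacet

endsolid


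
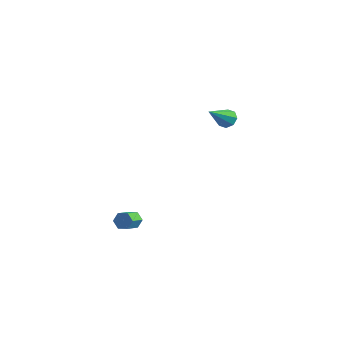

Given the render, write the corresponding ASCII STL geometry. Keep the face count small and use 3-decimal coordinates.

solid 
facet normal -0.171 0.898 -0.405
outer loop
vertex -2.801 -3.036 -2.898
vertex -3.249 -2.94 -2.496
vertex -2.678 -2.771 -2.363
endloop
endfacet
facet normal 0.964 0.068 -0.255
outer loop
vertex -2.801 -3.036 -2.898
vertex -2.678 -2.771 -2.363
vertex -2.603 -4.077 -2.426
endloop
endfacet
facet normal 0.964 0.068 -0.255
outer loop
vertex -2.603 -4.077 -2.426
vertex -2.678 -2.771 -2.363
vertex -2.48 -3.811 -1.891
endloop
endfacet
facet normal 0.171 -0.897 0.407
outer loop
vertex -2.603 -4.077 -2.426
vertex -2.48 -3.811 -1.891
vertex -3.051 -3.98 -2.024
endloop
endfacet
facet normal -0.171 0.897 -0.407
outer loop
vertex -2.678 -2.771 -2.363
vertex -3.249 -2.94 -2.496
vertex -3.127 -2.674 -1.961
endloop
endfacet
facet normal 0.656 0.412 0.633
outer loop
vertex -2.678 -2.771 -2.363
vertex -3.127 -2.674 -1.961
vertex -2.48 -3.811 -1.891
endloop
endfacet
facet normal 0.656 0.412 0.632
outer loop
vertex -2.48 -3.811 -1.891
vertex -3.127 -2.674 -1.961
vertex -2.928 -3.715 -1.489
endloop
endfacet
facet normal 0.171 -0.898 0.405
outer loop
vertex -2.48 -3.811 -1.891
vertex -2.928 -3.715 -1.489
vertex -3.051 -3.98 -2.024
endloop
endfacet
facet normal -0.171 0.897 -0.407
outer loop
vertex -3.127 -2.674 -1.961
vertex -3.249 -2.94 -2.496
vertex -3.697 -2.843 -2.094
endloop
endfacet
facet normal -0.309 0.343 0.887
outer loop
vertex -3.127 -2.674 -1.961
vertex -3.697 -2.843 -2.094
vertex -2.928 -3.715 -1.489
endloop
endfacet
facet normal -0.308 0.344 0.887
outer loop
vertex -2.928 -3.715 -1.489
vertex -3.697 -2.843 -2.094
vertex -3.499 -3.884 -1.622
endloop
endfacet
facet normal 0.171 -0.898 0.405
outer loop
vertex -2.928 -3.715 -1.489
vertex -3.499 -3.884 -1.622
vertex -3.051 -3.98 -2.024
endloop
endfacet
facet normal -0.171 0.897 -0.407
outer loop
vertex -3.697 -2.843 -2.094
vertex -3.249 -2.94 -2.496
vertex -3.82 -3.109 -2.629
endloop
endfacet
facet normal -0.964 -0.068 0.255
outer loop
vertex -3.697 -2.843 -2.094
vertex -3.82 -3.109 -2.629
vertex -3.499 -3.884 -1.622
endloop
endfacet
facet normal -0.964 -0.068 0.255
outer loop
vertex -3.499 -3.884 -1.622
vertex -3.82 -3.109 -2.629
vertex -3.622 -4.149 -2.157
endloop
endfacet
facet normal 0.171 -0.898 0.405
outer loop
vertex -3.499 -3.884 -1.622
vertex -3.622 -4.149 -2.157
vertex -3.051 -3.98 -2.024
endloop
endfacet
facet normal -0.171 0.898 -0.405
outer loop
vertex -3.82 -3.109 -2.629
vertex -3.249 -2.94 -2.496
vertex -3.372 -3.205 -3.031
endloop
endfacet
facet normal -0.656 -0.412 -0.633
outer loop
vertex -3.82 -3.109 -2.629
vertex -3.372 -3.205 -3.031
vertex -3.622 -4.149 -2.157
endloop
endfacet
facet normal -0.656 -0.412 -0.633
outer loop
vertex -3.622 -4.149 -2.157
vertex -3.372 -3.205 -3.031
vertex -3.173 -4.246 -2.559
endloop
endfacet
facet normal 0.171 -0.897 0.407
outer loop
vertex -3.622 -4.149 -2.157
vertex -3.173 -4.246 -2.559
vertex -3.051 -3.98 -2.024
endloop
endfacet
facet normal -0.171 0.898 -0.405
outer loop
vertex -3.372 -3.205 -3.031
vertex -3.249 -2.94 -2.496
vertex -2.801 -3.036 -2.898
endloop
endfacet
facet normal 0.308 -0.343 -0.887
outer loop
vertex -3.372 -3.205 -3.031
vertex -2.801 -3.036 -2.898
vertex -3.173 -4.246 -2.559
endloop
endfacet
facet normal 0.309 -0.343 -0.887
outer loop
vertex -3.173 -4.246 -2.559
vertex -2.801 -3.036 -2.898
vertex -2.603 -4.077 -2.426
endloop
endfacet
facet normal 0.171 -0.897 0.407
outer loop
vertex -3.173 -4.246 -2.559
vertex -2.603 -4.077 -2.426
vertex -3.051 -3.98 -2.024
endloop
endfacet
facet normal 0.041 0.801 -0.597
outer loop
vertex -2.152 4.598 2.364
vertex -2.78 4.788 2.576
vertex -2.135 4.913 2.788
endloop
endfacet
facet normal 0.939 -0.293 0.180
outer loop
vertex -2.152 4.598 2.364
vertex -2.135 4.913 2.788
vertex -2.86 3.192 3.764
endloop
endfacet
facet normal 0.040 0.802 -0.596
outer loop
vertex -2.135 4.913 2.788
vertex -2.78 4.788 2.576
vertex -2.497 5.154 3.088
endloop
endfacet
facet normal 0.681 0.123 0.722
outer loop
vertex -2.135 4.913 2.788
vertex -2.497 5.154 3.088
vertex -2.86 3.192 3.764
endloop
endfacet
facet normal 0.041 0.802 -0.596
outer loop
vertex -2.497 5.154 3.088
vertex -2.78 4.788 2.576
vertex -3.024 5.181 3.088
endloop
endfacet
facet normal 0.017 0.323 0.946
outer loop
vertex -2.497 5.154 3.088
vertex -3.024 5.181 3.088
vertex -2.86 3.192 3.764
endloop
endfacet
facet normal 0.039 0.801 -0.597
outer loop
vertex -3.024 5.181 3.088
vertex -2.78 4.788 2.576
vertex -3.409 4.977 2.789
endloop
endfacet
facet normal -0.663 0.191 0.724
outer loop
vertex -3.024 5.181 3.088
vertex -3.409 4.977 2.789
vertex -2.86 3.192 3.764
endloop
endfacet
facet normal 0.039 0.801 -0.597
outer loop
vertex -3.409 4.977 2.789
vertex -2.78 4.788 2.576
vertex -3.425 4.662 2.365
endloop
endfacet
facet normal -0.963 -0.197 0.182
outer loop
vertex -3.409 4.977 2.789
vertex -3.425 4.662 2.365
vertex -2.86 3.192 3.764
endloop
endfacet
facet normal 0.039 0.801 -0.597
outer loop
vertex -3.425 4.662 2.365
vertex -2.78 4.788 2.576
vertex -3.063 4.421 2.065
endloop
endfacet
facet normal -0.705 -0.612 -0.359
outer loop
vertex -3.425 4.662 2.365
vertex -3.063 4.421 2.065
vertex -2.86 3.192 3.764
endloop
endfacet
facet normal 0.041 0.801 -0.598
outer loop
vertex -3.063 4.421 2.065
vertex -2.78 4.788 2.576
vertex -2.536 4.394 2.065
endloop
endfacet
facet normal -0.042 -0.812 -0.582
outer loop
vertex -3.063 4.421 2.065
vertex -2.536 4.394 2.065
vertex -2.86 3.192 3.764
endloop
endfacet
facet normal 0.040 0.801 -0.598
outer loop
vertex -2.536 4.394 2.065
vertex -2.78 4.788 2.576
vertex -2.152 4.598 2.364
endloop
endfacet
facet normal 0.640 -0.679 -0.359
outer loop
vertex -2.536 4.394 2.065
vertex -2.152 4.598 2.364
vertex -2.86 3.192 3.764
endloop
endfacet

endsolid


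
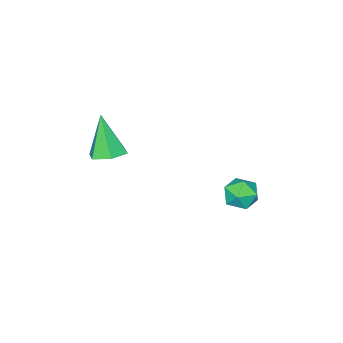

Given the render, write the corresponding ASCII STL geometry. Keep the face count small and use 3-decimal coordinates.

solid 
facet normal -0.957 0.126 -0.261
outer loop
vertex -3.658 4.221 -2.015
vertex -3.768 3.507 -1.955
vertex -3.868 3.938 -1.38
endloop
endfacet
facet normal -0.709 0.701 0.078
outer loop
vertex -3.658 4.221 -2.015
vertex -3.868 3.938 -1.38
vertex -3.359 4.455 -1.396
endloop
endfacet
facet normal -0.147 0.947 -0.287
outer loop
vertex -3.658 4.221 -2.015
vertex -3.359 4.455 -1.396
vertex -2.943 4.342 -1.981
endloop
endfacet
facet normal -0.048 0.522 -0.852
outer loop
vertex -3.658 4.221 -2.015
vertex -2.943 4.342 -1.981
vertex -3.197 3.756 -2.326
endloop
endfacet
facet normal -0.549 0.014 -0.836
outer loop
vertex -3.658 4.221 -2.015
vertex -3.197 3.756 -2.326
vertex -3.768 3.507 -1.955
endloop
endfacet
facet normal -0.481 0.496 0.723
outer loop
vertex -3.359 4.455 -1.396
vertex -3.868 3.938 -1.38
vertex -3.283 3.884 -0.954
endloop
endfacet
facet normal -0.884 -0.435 0.173
outer loop
vertex -3.868 3.938 -1.38
vertex -3.768 3.507 -1.955
vertex -3.537 3.298 -1.299
endloop
endfacet
facet normal -0.223 -0.615 -0.756
outer loop
vertex -3.768 3.507 -1.955
vertex -3.197 3.756 -2.326
vertex -3.121 3.185 -1.884
endloop
endfacet
facet normal 0.588 0.205 -0.782
outer loop
vertex -3.197 3.756 -2.326
vertex -2.943 4.342 -1.981
vertex -2.612 3.702 -1.9
endloop
endfacet
facet normal 0.430 0.893 0.133
outer loop
vertex -2.943 4.342 -1.981
vertex -3.359 4.455 -1.396
vertex -2.712 4.133 -1.325
endloop
endfacet
facet normal 0.048 -0.522 0.852
outer loop
vertex -2.822 3.419 -1.265
vertex -3.283 3.884 -0.954
vertex -3.537 3.298 -1.299
endloop
endfacet
facet normal 0.147 -0.947 0.287
outer loop
vertex -2.822 3.419 -1.265
vertex -3.537 3.298 -1.299
vertex -3.121 3.185 -1.884
endloop
endfacet
facet normal 0.709 -0.701 -0.078
outer loop
vertex -2.822 3.419 -1.265
vertex -3.121 3.185 -1.884
vertex -2.612 3.702 -1.9
endloop
endfacet
facet normal 0.957 -0.126 0.261
outer loop
vertex -2.822 3.419 -1.265
vertex -2.612 3.702 -1.9
vertex -2.712 4.133 -1.325
endloop
endfacet
facet normal 0.549 -0.014 0.836
outer loop
vertex -2.822 3.419 -1.265
vertex -2.712 4.133 -1.325
vertex -3.283 3.884 -0.954
endloop
endfacet
facet normal -0.588 -0.205 0.782
outer loop
vertex -3.537 3.298 -1.299
vertex -3.283 3.884 -0.954
vertex -3.868 3.938 -1.38
endloop
endfacet
facet normal -0.430 -0.893 -0.133
outer loop
vertex -3.121 3.185 -1.884
vertex -3.537 3.298 -1.299
vertex -3.768 3.507 -1.955
endloop
endfacet
facet normal 0.481 -0.496 -0.723
outer loop
vertex -2.612 3.702 -1.9
vertex -3.121 3.185 -1.884
vertex -3.197 3.756 -2.326
endloop
endfacet
facet normal 0.884 0.435 -0.173
outer loop
vertex -2.712 4.133 -1.325
vertex -2.612 3.702 -1.9
vertex -2.943 4.342 -1.981
endloop
endfacet
facet normal 0.223 0.615 0.756
outer loop
vertex -3.283 3.884 -0.954
vertex -2.712 4.133 -1.325
vertex -3.359 4.455 -1.396
endloop
endfacet
facet normal 0.159 0.369 -0.916
outer loop
vertex 1.633 1.574 1.905
vertex 0.952 1.644 1.815
vertex 1.319 2.161 2.087
endloop
endfacet
facet normal 0.769 0.226 0.598
outer loop
vertex 1.633 1.574 1.905
vertex 1.319 2.161 2.087
vertex 0.688 1.036 3.325
endloop
endfacet
facet normal 0.160 0.368 -0.916
outer loop
vertex 1.319 2.161 2.087
vertex 0.952 1.644 1.815
vertex 0.639 2.231 1.996
endloop
endfacet
facet normal -0.013 0.743 0.669
outer loop
vertex 1.319 2.161 2.087
vertex 0.639 2.231 1.996
vertex 0.688 1.036 3.325
endloop
endfacet
facet normal 0.160 0.368 -0.916
outer loop
vertex 0.639 2.231 1.996
vertex 0.952 1.644 1.815
vertex 0.272 1.714 1.724
endloop
endfacet
facet normal -0.836 0.392 0.383
outer loop
vertex 0.639 2.231 1.996
vertex 0.272 1.714 1.724
vertex 0.688 1.036 3.325
endloop
endfacet
facet normal 0.161 0.369 -0.915
outer loop
vertex 0.272 1.714 1.724
vertex 0.952 1.644 1.815
vertex 0.585 1.127 1.542
endloop
endfacet
facet normal -0.879 -0.477 0.026
outer loop
vertex 0.272 1.714 1.724
vertex 0.585 1.127 1.542
vertex 0.688 1.036 3.325
endloop
endfacet
facet normal 0.160 0.370 -0.915
outer loop
vertex 0.585 1.127 1.542
vertex 0.952 1.644 1.815
vertex 1.266 1.057 1.633
endloop
endfacet
facet normal -0.096 -0.994 -0.045
outer loop
vertex 0.585 1.127 1.542
vertex 1.266 1.057 1.633
vertex 0.688 1.036 3.325
endloop
endfacet
facet normal 0.159 0.369 -0.916
outer loop
vertex 1.266 1.057 1.633
vertex 0.952 1.644 1.815
vertex 1.633 1.574 1.905
endloop
endfacet
facet normal 0.727 -0.643 0.240
outer loop
vertex 1.266 1.057 1.633
vertex 1.633 1.574 1.905
vertex 0.688 1.036 3.325
endloop
endfacet

endsolid


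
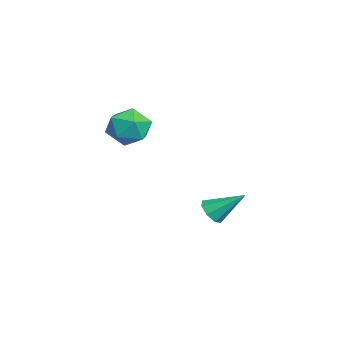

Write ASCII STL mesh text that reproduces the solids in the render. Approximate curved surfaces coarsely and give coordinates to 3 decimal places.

solid 
facet normal -0.205 -0.770 -0.604
outer loop
vertex 1.321 1.118 0.031
vertex 1.109 1.465 -0.34
vertex 1.609 1.257 -0.244
endloop
endfacet
facet normal 0.729 -0.247 0.638
outer loop
vertex 1.321 1.118 0.031
vertex 1.609 1.257 -0.244
vertex 1.391 2.535 0.5
endloop
endfacet
facet normal -0.205 -0.771 -0.603
outer loop
vertex 1.609 1.257 -0.244
vertex 1.109 1.465 -0.34
vertex 1.603 1.517 -0.574
endloop
endfacet
facet normal 0.989 0.123 0.079
outer loop
vertex 1.609 1.257 -0.244
vertex 1.603 1.517 -0.574
vertex 1.391 2.535 0.5
endloop
endfacet
facet normal -0.205 -0.770 -0.604
outer loop
vertex 1.603 1.517 -0.574
vertex 1.109 1.465 -0.34
vertex 1.308 1.747 -0.767
endloop
endfacet
facet normal 0.712 0.574 -0.404
outer loop
vertex 1.603 1.517 -0.574
vertex 1.308 1.747 -0.767
vertex 1.391 2.535 0.5
endloop
endfacet
facet normal -0.203 -0.771 -0.604
outer loop
vertex 1.308 1.747 -0.767
vertex 1.109 1.465 -0.34
vertex 0.896 1.811 -0.71
endloop
endfacet
facet normal 0.058 0.846 -0.530
outer loop
vertex 1.308 1.747 -0.767
vertex 0.896 1.811 -0.71
vertex 1.391 2.535 0.5
endloop
endfacet
facet normal -0.203 -0.771 -0.604
outer loop
vertex 0.896 1.811 -0.71
vertex 1.109 1.465 -0.34
vertex 0.608 1.672 -0.436
endloop
endfacet
facet normal -0.588 0.777 -0.224
outer loop
vertex 0.896 1.811 -0.71
vertex 0.608 1.672 -0.436
vertex 1.391 2.535 0.5
endloop
endfacet
facet normal -0.203 -0.771 -0.604
outer loop
vertex 0.608 1.672 -0.436
vertex 1.109 1.465 -0.34
vertex 0.614 1.412 -0.106
endloop
endfacet
facet normal -0.850 0.407 0.336
outer loop
vertex 0.608 1.672 -0.436
vertex 0.614 1.412 -0.106
vertex 1.391 2.535 0.5
endloop
endfacet
facet normal -0.203 -0.770 -0.604
outer loop
vertex 0.614 1.412 -0.106
vertex 1.109 1.465 -0.34
vertex 0.909 1.182 0.088
endloop
endfacet
facet normal -0.573 -0.045 0.818
outer loop
vertex 0.614 1.412 -0.106
vertex 0.909 1.182 0.088
vertex 1.391 2.535 0.5
endloop
endfacet
facet normal -0.203 -0.770 -0.604
outer loop
vertex 0.909 1.182 0.088
vertex 1.109 1.465 -0.34
vertex 1.321 1.118 0.031
endloop
endfacet
facet normal 0.082 -0.317 0.945
outer loop
vertex 0.909 1.182 0.088
vertex 1.321 1.118 0.031
vertex 1.391 2.535 0.5
endloop
endfacet
facet normal -0.373 0.686 0.625
outer loop
vertex 1.921 -0.512 4.066
vertex 1.179 -0.855 4.0
vertex 1.696 -1.107 4.585
endloop
endfacet
facet normal 0.312 0.555 0.771
outer loop
vertex 1.921 -0.512 4.066
vertex 1.696 -1.107 4.585
vertex 2.455 -1.1 4.273
endloop
endfacet
facet normal 0.694 0.696 0.184
outer loop
vertex 1.921 -0.512 4.066
vertex 2.455 -1.1 4.273
vertex 2.406 -0.845 3.495
endloop
endfacet
facet normal 0.246 0.914 -0.324
outer loop
vertex 1.921 -0.512 4.066
vertex 2.406 -0.845 3.495
vertex 1.618 -0.693 3.326
endloop
endfacet
facet normal -0.415 0.908 -0.052
outer loop
vertex 1.921 -0.512 4.066
vertex 1.618 -0.693 3.326
vertex 1.179 -0.855 4.0
endloop
endfacet
facet normal 0.377 -0.142 0.915
outer loop
vertex 2.455 -1.1 4.273
vertex 1.696 -1.107 4.585
vertex 2.042 -1.807 4.334
endloop
endfacet
facet normal -0.732 0.071 0.678
outer loop
vertex 1.696 -1.107 4.585
vertex 1.179 -0.855 4.0
vertex 1.254 -1.655 4.165
endloop
endfacet
facet normal -0.800 0.431 -0.417
outer loop
vertex 1.179 -0.855 4.0
vertex 1.618 -0.693 3.326
vertex 1.205 -1.4 3.387
endloop
endfacet
facet normal 0.269 0.440 -0.857
outer loop
vertex 1.618 -0.693 3.326
vertex 2.406 -0.845 3.495
vertex 1.964 -1.393 3.075
endloop
endfacet
facet normal 0.996 0.086 -0.034
outer loop
vertex 2.406 -0.845 3.495
vertex 2.455 -1.1 4.273
vertex 2.481 -1.645 3.66
endloop
endfacet
facet normal -0.246 -0.914 0.324
outer loop
vertex 1.739 -1.988 3.594
vertex 2.042 -1.807 4.334
vertex 1.254 -1.655 4.165
endloop
endfacet
facet normal -0.694 -0.696 -0.184
outer loop
vertex 1.739 -1.988 3.594
vertex 1.254 -1.655 4.165
vertex 1.205 -1.4 3.387
endloop
endfacet
facet normal -0.312 -0.555 -0.771
outer loop
vertex 1.739 -1.988 3.594
vertex 1.205 -1.4 3.387
vertex 1.964 -1.393 3.075
endloop
endfacet
facet normal 0.373 -0.686 -0.625
outer loop
vertex 1.739 -1.988 3.594
vertex 1.964 -1.393 3.075
vertex 2.481 -1.645 3.66
endloop
endfacet
facet normal 0.415 -0.908 0.052
outer loop
vertex 1.739 -1.988 3.594
vertex 2.481 -1.645 3.66
vertex 2.042 -1.807 4.334
endloop
endfacet
facet normal -0.269 -0.440 0.857
outer loop
vertex 1.254 -1.655 4.165
vertex 2.042 -1.807 4.334
vertex 1.696 -1.107 4.585
endloop
endfacet
facet normal -0.996 -0.086 0.034
outer loop
vertex 1.205 -1.4 3.387
vertex 1.254 -1.655 4.165
vertex 1.179 -0.855 4.0
endloop
endfacet
facet normal -0.377 0.142 -0.915
outer loop
vertex 1.964 -1.393 3.075
vertex 1.205 -1.4 3.387
vertex 1.618 -0.693 3.326
endloop
endfacet
facet normal 0.732 -0.071 -0.678
outer loop
vertex 2.481 -1.645 3.66
vertex 1.964 -1.393 3.075
vertex 2.406 -0.845 3.495
endloop
endfacet
facet normal 0.800 -0.431 0.417
outer loop
vertex 2.042 -1.807 4.334
vertex 2.481 -1.645 3.66
vertex 2.455 -1.1 4.273
endloop
endfacet

endsolid


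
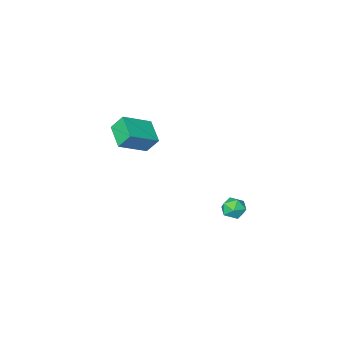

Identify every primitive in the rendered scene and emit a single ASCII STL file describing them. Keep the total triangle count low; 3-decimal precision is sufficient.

solid 
facet normal -0.420 0.408 0.811
outer loop
vertex -1.951 -4.015 2.46
vertex -0.276 -4.171 3.405
vertex -1.527 -2.56 1.948
endloop
endfacet
facet normal -0.868 0.081 -0.490
outer loop
vertex -1.044 -3.029 1.015
vertex -1.951 -4.015 2.46
vertex -1.527 -2.56 1.948
endloop
endfacet
facet normal -0.419 0.408 0.811
outer loop
vertex -1.527 -2.56 1.948
vertex -0.276 -4.171 3.405
vertex 0.149 -2.716 2.893
endloop
endfacet
facet normal 0.265 0.910 -0.320
outer loop
vertex 0.149 -2.716 2.893
vertex -1.044 -3.029 1.015
vertex -1.527 -2.56 1.948
endloop
endfacet
facet normal -0.265 -0.910 0.320
outer loop
vertex -1.951 -4.015 2.46
vertex 0.207 -4.64 2.472
vertex -0.276 -4.171 3.405
endloop
endfacet
facet normal -0.868 0.081 -0.489
outer loop
vertex -1.469 -4.484 1.527
vertex -1.951 -4.015 2.46
vertex -1.044 -3.029 1.015
endloop
endfacet
facet normal -0.265 -0.909 0.320
outer loop
vertex -1.469 -4.484 1.527
vertex 0.207 -4.64 2.472
vertex -1.951 -4.015 2.46
endloop
endfacet
facet normal 0.868 -0.081 0.490
outer loop
vertex -0.276 -4.171 3.405
vertex 0.207 -4.64 2.472
vertex 0.149 -2.716 2.893
endloop
endfacet
facet normal 0.265 0.909 -0.320
outer loop
vertex 0.631 -3.185 1.96
vertex -1.044 -3.029 1.015
vertex 0.149 -2.716 2.893
endloop
endfacet
facet normal 0.868 -0.081 0.489
outer loop
vertex 0.149 -2.716 2.893
vertex 0.207 -4.64 2.472
vertex 0.631 -3.185 1.96
endloop
endfacet
facet normal 0.420 -0.408 -0.811
outer loop
vertex 0.631 -3.185 1.96
vertex -1.469 -4.484 1.527
vertex -1.044 -3.029 1.015
endloop
endfacet
facet normal 0.419 -0.408 -0.811
outer loop
vertex 0.207 -4.64 2.472
vertex -1.469 -4.484 1.527
vertex 0.631 -3.185 1.96
endloop
endfacet
facet normal -0.074 0.736 0.673
outer loop
vertex -2.54 4.154 0.37
vertex -2.314 3.686 0.906
vertex -1.812 4.086 0.524
endloop
endfacet
facet normal 0.087 0.996 0.028
outer loop
vertex -2.54 4.154 0.37
vertex -1.812 4.086 0.524
vertex -2.041 4.126 -0.185
endloop
endfacet
facet normal -0.428 0.798 -0.425
outer loop
vertex -2.54 4.154 0.37
vertex -2.041 4.126 -0.185
vertex -2.684 3.751 -0.242
endloop
endfacet
facet normal -0.908 0.415 -0.060
outer loop
vertex -2.54 4.154 0.37
vertex -2.684 3.751 -0.242
vertex -2.853 3.479 0.432
endloop
endfacet
facet normal -0.689 0.376 0.619
outer loop
vertex -2.54 4.154 0.37
vertex -2.853 3.479 0.432
vertex -2.314 3.686 0.906
endloop
endfacet
facet normal 0.697 0.693 -0.186
outer loop
vertex -2.041 4.126 -0.185
vertex -1.812 4.086 0.524
vertex -1.507 3.641 0.008
endloop
endfacet
facet normal 0.436 0.272 0.858
outer loop
vertex -1.812 4.086 0.524
vertex -2.314 3.686 0.906
vertex -1.676 3.369 0.682
endloop
endfacet
facet normal -0.559 -0.309 0.770
outer loop
vertex -2.314 3.686 0.906
vertex -2.853 3.479 0.432
vertex -2.319 2.994 0.625
endloop
endfacet
facet normal -0.912 -0.245 -0.328
outer loop
vertex -2.853 3.479 0.432
vertex -2.684 3.751 -0.242
vertex -2.548 3.034 -0.084
endloop
endfacet
facet normal -0.137 0.374 -0.918
outer loop
vertex -2.684 3.751 -0.242
vertex -2.041 4.126 -0.185
vertex -2.046 3.434 -0.466
endloop
endfacet
facet normal 0.908 -0.415 0.060
outer loop
vertex -1.82 2.966 0.07
vertex -1.507 3.641 0.008
vertex -1.676 3.369 0.682
endloop
endfacet
facet normal 0.428 -0.798 0.425
outer loop
vertex -1.82 2.966 0.07
vertex -1.676 3.369 0.682
vertex -2.319 2.994 0.625
endloop
endfacet
facet normal -0.087 -0.996 -0.028
outer loop
vertex -1.82 2.966 0.07
vertex -2.319 2.994 0.625
vertex -2.548 3.034 -0.084
endloop
endfacet
facet normal 0.074 -0.736 -0.673
outer loop
vertex -1.82 2.966 0.07
vertex -2.548 3.034 -0.084
vertex -2.046 3.434 -0.466
endloop
endfacet
facet normal 0.689 -0.376 -0.619
outer loop
vertex -1.82 2.966 0.07
vertex -2.046 3.434 -0.466
vertex -1.507 3.641 0.008
endloop
endfacet
facet normal 0.912 0.245 0.328
outer loop
vertex -1.676 3.369 0.682
vertex -1.507 3.641 0.008
vertex -1.812 4.086 0.524
endloop
endfacet
facet normal 0.137 -0.374 0.918
outer loop
vertex -2.319 2.994 0.625
vertex -1.676 3.369 0.682
vertex -2.314 3.686 0.906
endloop
endfacet
facet normal -0.697 -0.693 0.186
outer loop
vertex -2.548 3.034 -0.084
vertex -2.319 2.994 0.625
vertex -2.853 3.479 0.432
endloop
endfacet
facet normal -0.436 -0.272 -0.858
outer loop
vertex -2.046 3.434 -0.466
vertex -2.548 3.034 -0.084
vertex -2.684 3.751 -0.242
endloop
endfacet
facet normal 0.559 0.309 -0.770
outer loop
vertex -1.507 3.641 0.008
vertex -2.046 3.434 -0.466
vertex -2.041 4.126 -0.185
endloop
endfacet

endsolid


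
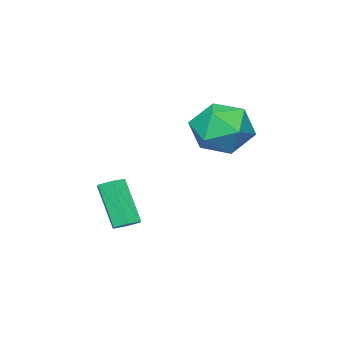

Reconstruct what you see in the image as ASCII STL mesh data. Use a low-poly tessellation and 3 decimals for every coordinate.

solid 
facet normal 0.134 0.495 -0.859
outer loop
vertex -0.021 -2.21 -1.367
vertex -0.562 -2.109 -1.393
vertex -0.228 -1.755 -1.137
endloop
endfacet
facet normal 0.917 0.268 0.296
outer loop
vertex -0.021 -2.21 -1.367
vertex -0.228 -1.755 -1.137
vertex -0.278 -3.171 0.298
endloop
endfacet
facet normal 0.917 0.268 0.296
outer loop
vertex -0.278 -3.171 0.298
vertex -0.228 -1.755 -1.137
vertex -0.485 -2.717 0.529
endloop
endfacet
facet normal -0.132 -0.497 0.858
outer loop
vertex -0.278 -3.171 0.298
vertex -0.485 -2.717 0.529
vertex -0.818 -3.071 0.273
endloop
endfacet
facet normal 0.132 0.496 -0.858
outer loop
vertex -0.228 -1.755 -1.137
vertex -0.562 -2.109 -1.393
vertex -0.768 -1.655 -1.162
endloop
endfacet
facet normal 0.134 0.849 0.511
outer loop
vertex -0.228 -1.755 -1.137
vertex -0.768 -1.655 -1.162
vertex -0.485 -2.717 0.529
endloop
endfacet
facet normal 0.134 0.849 0.511
outer loop
vertex -0.485 -2.717 0.529
vertex -0.768 -1.655 -1.162
vertex -1.025 -2.616 0.503
endloop
endfacet
facet normal -0.134 -0.495 0.859
outer loop
vertex -0.485 -2.717 0.529
vertex -1.025 -2.616 0.503
vertex -0.818 -3.071 0.273
endloop
endfacet
facet normal 0.132 0.496 -0.858
outer loop
vertex -0.768 -1.655 -1.162
vertex -0.562 -2.109 -1.393
vertex -1.102 -2.009 -1.418
endloop
endfacet
facet normal -0.783 0.583 0.216
outer loop
vertex -0.768 -1.655 -1.162
vertex -1.102 -2.009 -1.418
vertex -1.025 -2.616 0.503
endloop
endfacet
facet normal -0.783 0.583 0.216
outer loop
vertex -1.025 -2.616 0.503
vertex -1.102 -2.009 -1.418
vertex -1.359 -2.97 0.247
endloop
endfacet
facet normal -0.134 -0.495 0.859
outer loop
vertex -1.025 -2.616 0.503
vertex -1.359 -2.97 0.247
vertex -0.818 -3.071 0.273
endloop
endfacet
facet normal 0.132 0.497 -0.858
outer loop
vertex -1.102 -2.009 -1.418
vertex -0.562 -2.109 -1.393
vertex -0.895 -2.463 -1.649
endloop
endfacet
facet normal -0.917 -0.268 -0.296
outer loop
vertex -1.102 -2.009 -1.418
vertex -0.895 -2.463 -1.649
vertex -1.359 -2.97 0.247
endloop
endfacet
facet normal -0.917 -0.268 -0.296
outer loop
vertex -1.359 -2.97 0.247
vertex -0.895 -2.463 -1.649
vertex -1.152 -3.425 0.017
endloop
endfacet
facet normal -0.134 -0.495 0.859
outer loop
vertex -1.359 -2.97 0.247
vertex -1.152 -3.425 0.017
vertex -0.818 -3.071 0.273
endloop
endfacet
facet normal 0.134 0.495 -0.859
outer loop
vertex -0.895 -2.463 -1.649
vertex -0.562 -2.109 -1.393
vertex -0.355 -2.564 -1.623
endloop
endfacet
facet normal -0.134 -0.849 -0.511
outer loop
vertex -0.895 -2.463 -1.649
vertex -0.355 -2.564 -1.623
vertex -1.152 -3.425 0.017
endloop
endfacet
facet normal -0.134 -0.849 -0.511
outer loop
vertex -1.152 -3.425 0.017
vertex -0.355 -2.564 -1.623
vertex -0.612 -3.525 0.042
endloop
endfacet
facet normal -0.132 -0.496 0.858
outer loop
vertex -1.152 -3.425 0.017
vertex -0.612 -3.525 0.042
vertex -0.818 -3.071 0.273
endloop
endfacet
facet normal 0.134 0.495 -0.859
outer loop
vertex -0.355 -2.564 -1.623
vertex -0.562 -2.109 -1.393
vertex -0.021 -2.21 -1.367
endloop
endfacet
facet normal 0.783 -0.583 -0.216
outer loop
vertex -0.355 -2.564 -1.623
vertex -0.021 -2.21 -1.367
vertex -0.612 -3.525 0.042
endloop
endfacet
facet normal 0.783 -0.583 -0.216
outer loop
vertex -0.612 -3.525 0.042
vertex -0.021 -2.21 -1.367
vertex -0.278 -3.171 0.298
endloop
endfacet
facet normal -0.132 -0.496 0.858
outer loop
vertex -0.612 -3.525 0.042
vertex -0.278 -3.171 0.298
vertex -0.818 -3.071 0.273
endloop
endfacet
facet normal -0.653 -0.663 0.366
outer loop
vertex -3.837 0.096 3.279
vertex -3.133 -0.817 2.881
vertex -2.967 -0.363 4.001
endloop
endfacet
facet normal -0.657 -0.063 0.751
outer loop
vertex -3.837 0.096 3.279
vertex -2.967 -0.363 4.001
vertex -3.143 0.843 3.948
endloop
endfacet
facet normal -0.819 0.479 0.315
outer loop
vertex -3.837 0.096 3.279
vertex -3.143 0.843 3.948
vertex -3.416 1.134 2.796
endloop
endfacet
facet normal -0.916 0.213 -0.340
outer loop
vertex -3.837 0.096 3.279
vertex -3.416 1.134 2.796
vertex -3.41 0.108 2.136
endloop
endfacet
facet normal -0.814 -0.493 -0.309
outer loop
vertex -3.837 0.096 3.279
vertex -3.41 0.108 2.136
vertex -3.133 -0.817 2.881
endloop
endfacet
facet normal 0.004 0.044 0.999
outer loop
vertex -3.143 0.843 3.948
vertex -2.967 -0.363 4.001
vertex -2.01 0.392 3.964
endloop
endfacet
facet normal 0.010 -0.927 0.374
outer loop
vertex -2.967 -0.363 4.001
vertex -3.133 -0.817 2.881
vertex -2.004 -0.634 3.304
endloop
endfacet
facet normal -0.249 -0.652 -0.716
outer loop
vertex -3.133 -0.817 2.881
vertex -3.41 0.108 2.136
vertex -2.277 -0.343 2.152
endloop
endfacet
facet normal -0.416 0.490 -0.766
outer loop
vertex -3.41 0.108 2.136
vertex -3.416 1.134 2.796
vertex -2.453 0.863 2.099
endloop
endfacet
facet normal -0.259 0.920 0.294
outer loop
vertex -3.416 1.134 2.796
vertex -3.143 0.843 3.948
vertex -2.287 1.317 3.219
endloop
endfacet
facet normal 0.916 -0.213 0.340
outer loop
vertex -1.583 0.404 2.821
vertex -2.01 0.392 3.964
vertex -2.004 -0.634 3.304
endloop
endfacet
facet normal 0.819 -0.479 -0.315
outer loop
vertex -1.583 0.404 2.821
vertex -2.004 -0.634 3.304
vertex -2.277 -0.343 2.152
endloop
endfacet
facet normal 0.657 0.063 -0.751
outer loop
vertex -1.583 0.404 2.821
vertex -2.277 -0.343 2.152
vertex -2.453 0.863 2.099
endloop
endfacet
facet normal 0.653 0.663 -0.366
outer loop
vertex -1.583 0.404 2.821
vertex -2.453 0.863 2.099
vertex -2.287 1.317 3.219
endloop
endfacet
facet normal 0.814 0.493 0.309
outer loop
vertex -1.583 0.404 2.821
vertex -2.287 1.317 3.219
vertex -2.01 0.392 3.964
endloop
endfacet
facet normal 0.416 -0.490 0.766
outer loop
vertex -2.004 -0.634 3.304
vertex -2.01 0.392 3.964
vertex -2.967 -0.363 4.001
endloop
endfacet
facet normal 0.259 -0.920 -0.294
outer loop
vertex -2.277 -0.343 2.152
vertex -2.004 -0.634 3.304
vertex -3.133 -0.817 2.881
endloop
endfacet
facet normal -0.004 -0.044 -0.999
outer loop
vertex -2.453 0.863 2.099
vertex -2.277 -0.343 2.152
vertex -3.41 0.108 2.136
endloop
endfacet
facet normal -0.010 0.927 -0.374
outer loop
vertex -2.287 1.317 3.219
vertex -2.453 0.863 2.099
vertex -3.416 1.134 2.796
endloop
endfacet
facet normal 0.249 0.652 0.716
outer loop
vertex -2.01 0.392 3.964
vertex -2.287 1.317 3.219
vertex -3.143 0.843 3.948
endloop
endfacet

endsolid


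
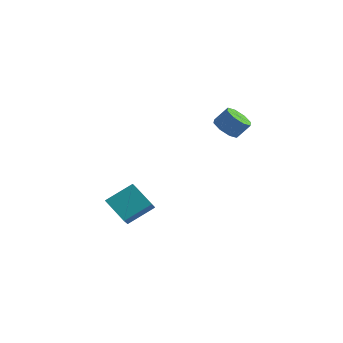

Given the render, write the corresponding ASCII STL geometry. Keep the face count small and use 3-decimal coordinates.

solid 
facet normal -0.473 -0.714 -0.516
outer loop
vertex -1.758 -2.883 -4.314
vertex -3.17 -2.681 -3.299
vertex -2.29 -1.848 -5.26
endloop
endfacet
facet normal 0.806 -0.116 -0.580
outer loop
vertex -1.41 -0.519 -4.301
vertex -1.758 -2.883 -4.314
vertex -2.29 -1.848 -5.26
endloop
endfacet
facet normal -0.473 -0.714 -0.516
outer loop
vertex -2.29 -1.848 -5.26
vertex -3.17 -2.681 -3.299
vertex -3.701 -1.646 -4.246
endloop
endfacet
facet normal -0.355 0.690 -0.631
outer loop
vertex -3.701 -1.646 -4.246
vertex -1.41 -0.519 -4.301
vertex -2.29 -1.848 -5.26
endloop
endfacet
facet normal 0.355 -0.690 0.631
outer loop
vertex -1.758 -2.883 -4.314
vertex -2.29 -1.352 -2.34
vertex -3.17 -2.681 -3.299
endloop
endfacet
facet normal 0.807 -0.116 -0.579
outer loop
vertex -0.879 -1.554 -3.354
vertex -1.758 -2.883 -4.314
vertex -1.41 -0.519 -4.301
endloop
endfacet
facet normal 0.355 -0.690 0.631
outer loop
vertex -0.879 -1.554 -3.354
vertex -2.29 -1.352 -2.34
vertex -1.758 -2.883 -4.314
endloop
endfacet
facet normal -0.807 0.116 0.579
outer loop
vertex -3.17 -2.681 -3.299
vertex -2.29 -1.352 -2.34
vertex -3.701 -1.646 -4.246
endloop
endfacet
facet normal -0.355 0.690 -0.631
outer loop
vertex -2.822 -0.317 -3.286
vertex -1.41 -0.519 -4.301
vertex -3.701 -1.646 -4.246
endloop
endfacet
facet normal -0.807 0.115 0.580
outer loop
vertex -3.701 -1.646 -4.246
vertex -2.29 -1.352 -2.34
vertex -2.822 -0.317 -3.286
endloop
endfacet
facet normal 0.473 0.714 0.516
outer loop
vertex -2.822 -0.317 -3.286
vertex -0.879 -1.554 -3.354
vertex -1.41 -0.519 -4.301
endloop
endfacet
facet normal 0.473 0.714 0.516
outer loop
vertex -2.29 -1.352 -2.34
vertex -0.879 -1.554 -3.354
vertex -2.822 -0.317 -3.286
endloop
endfacet
facet normal -0.483 -0.418 -0.769
outer loop
vertex 2.793 0.351 2.218
vertex 2.158 0.924 2.305
vertex 2.893 0.894 1.86
endloop
endfacet
facet normal 0.863 -0.379 -0.335
outer loop
vertex 2.793 0.351 2.218
vertex 2.893 0.894 1.86
vertex 3.338 0.823 3.088
endloop
endfacet
facet normal 0.863 -0.379 -0.335
outer loop
vertex 3.338 0.823 3.088
vertex 2.893 0.894 1.86
vertex 3.438 1.366 2.73
endloop
endfacet
facet normal 0.482 0.419 0.770
outer loop
vertex 3.338 0.823 3.088
vertex 3.438 1.366 2.73
vertex 2.702 1.396 3.175
endloop
endfacet
facet normal -0.483 -0.417 -0.770
outer loop
vertex 2.893 0.894 1.86
vertex 2.158 0.924 2.305
vertex 2.563 1.455 1.763
endloop
endfacet
facet normal 0.718 0.315 -0.621
outer loop
vertex 2.893 0.894 1.86
vertex 2.563 1.455 1.763
vertex 3.438 1.366 2.73
endloop
endfacet
facet normal 0.718 0.316 -0.620
outer loop
vertex 3.438 1.366 2.73
vertex 2.563 1.455 1.763
vertex 3.107 1.927 2.633
endloop
endfacet
facet normal 0.482 0.418 0.770
outer loop
vertex 3.438 1.366 2.73
vertex 3.107 1.927 2.633
vertex 2.702 1.396 3.175
endloop
endfacet
facet normal -0.482 -0.419 -0.770
outer loop
vertex 2.563 1.455 1.763
vertex 2.158 0.924 2.305
vertex 1.995 1.704 1.983
endloop
endfacet
facet normal 0.152 0.826 -0.543
outer loop
vertex 2.563 1.455 1.763
vertex 1.995 1.704 1.983
vertex 3.107 1.927 2.633
endloop
endfacet
facet normal 0.153 0.825 -0.544
outer loop
vertex 3.107 1.927 2.633
vertex 1.995 1.704 1.983
vertex 2.54 2.177 2.853
endloop
endfacet
facet normal 0.483 0.418 0.770
outer loop
vertex 3.107 1.927 2.633
vertex 2.54 2.177 2.853
vertex 2.702 1.396 3.175
endloop
endfacet
facet normal -0.482 -0.418 -0.770
outer loop
vertex 1.995 1.704 1.983
vertex 2.158 0.924 2.305
vertex 1.522 1.497 2.392
endloop
endfacet
facet normal -0.502 0.852 -0.149
outer loop
vertex 1.995 1.704 1.983
vertex 1.522 1.497 2.392
vertex 2.54 2.177 2.853
endloop
endfacet
facet normal -0.502 0.852 -0.148
outer loop
vertex 2.54 2.177 2.853
vertex 1.522 1.497 2.392
vertex 2.067 1.969 3.262
endloop
endfacet
facet normal 0.482 0.418 0.770
outer loop
vertex 2.54 2.177 2.853
vertex 2.067 1.969 3.262
vertex 2.702 1.396 3.175
endloop
endfacet
facet normal -0.482 -0.419 -0.770
outer loop
vertex 1.522 1.497 2.392
vertex 2.158 0.924 2.305
vertex 1.422 0.954 2.75
endloop
endfacet
facet normal -0.863 0.379 0.335
outer loop
vertex 1.522 1.497 2.392
vertex 1.422 0.954 2.75
vertex 2.067 1.969 3.262
endloop
endfacet
facet normal -0.863 0.379 0.335
outer loop
vertex 2.067 1.969 3.262
vertex 1.422 0.954 2.75
vertex 1.967 1.426 3.62
endloop
endfacet
facet normal 0.483 0.418 0.769
outer loop
vertex 2.067 1.969 3.262
vertex 1.967 1.426 3.62
vertex 2.702 1.396 3.175
endloop
endfacet
facet normal -0.482 -0.418 -0.770
outer loop
vertex 1.422 0.954 2.75
vertex 2.158 0.924 2.305
vertex 1.753 0.393 2.847
endloop
endfacet
facet normal -0.717 -0.316 0.621
outer loop
vertex 1.422 0.954 2.75
vertex 1.753 0.393 2.847
vertex 1.967 1.426 3.62
endloop
endfacet
facet normal -0.718 -0.315 0.620
outer loop
vertex 1.967 1.426 3.62
vertex 1.753 0.393 2.847
vertex 2.297 0.865 3.717
endloop
endfacet
facet normal 0.483 0.417 0.770
outer loop
vertex 1.967 1.426 3.62
vertex 2.297 0.865 3.717
vertex 2.702 1.396 3.175
endloop
endfacet
facet normal -0.483 -0.418 -0.770
outer loop
vertex 1.753 0.393 2.847
vertex 2.158 0.924 2.305
vertex 2.32 0.143 2.627
endloop
endfacet
facet normal -0.153 -0.825 0.543
outer loop
vertex 1.753 0.393 2.847
vertex 2.32 0.143 2.627
vertex 2.297 0.865 3.717
endloop
endfacet
facet normal -0.151 -0.826 0.544
outer loop
vertex 2.297 0.865 3.717
vertex 2.32 0.143 2.627
vertex 2.865 0.616 3.497
endloop
endfacet
facet normal 0.482 0.419 0.770
outer loop
vertex 2.297 0.865 3.717
vertex 2.865 0.616 3.497
vertex 2.702 1.396 3.175
endloop
endfacet
facet normal -0.482 -0.418 -0.770
outer loop
vertex 2.32 0.143 2.627
vertex 2.158 0.924 2.305
vertex 2.793 0.351 2.218
endloop
endfacet
facet normal 0.503 -0.852 0.148
outer loop
vertex 2.32 0.143 2.627
vertex 2.793 0.351 2.218
vertex 2.865 0.616 3.497
endloop
endfacet
facet normal 0.501 -0.852 0.148
outer loop
vertex 2.865 0.616 3.497
vertex 2.793 0.351 2.218
vertex 3.338 0.823 3.088
endloop
endfacet
facet normal 0.482 0.418 0.770
outer loop
vertex 2.865 0.616 3.497
vertex 3.338 0.823 3.088
vertex 2.702 1.396 3.175
endloop
endfacet

endsolid


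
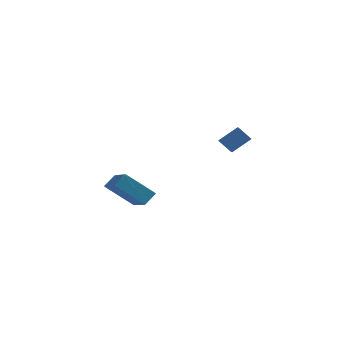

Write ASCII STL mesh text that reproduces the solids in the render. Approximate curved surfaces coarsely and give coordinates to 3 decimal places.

solid 
facet normal -0.733 0.153 0.663
outer loop
vertex 2.49 -0.293 3.711
vertex 2.34 0.471 3.369
vertex 1.688 -0.795 2.941
endloop
endfacet
facet normal 0.176 -0.898 0.402
outer loop
vertex 2.34 -0.931 2.351
vertex 2.49 -0.293 3.711
vertex 1.688 -0.795 2.941
endloop
endfacet
facet normal -0.733 0.153 0.663
outer loop
vertex 1.688 -0.795 2.941
vertex 2.34 0.471 3.369
vertex 1.538 -0.031 2.599
endloop
endfacet
facet normal -0.657 -0.412 -0.631
outer loop
vertex 1.538 -0.031 2.599
vertex 2.34 -0.931 2.351
vertex 1.688 -0.795 2.941
endloop
endfacet
facet normal 0.657 0.412 0.631
outer loop
vertex 2.49 -0.293 3.711
vertex 2.992 0.335 2.779
vertex 2.34 0.471 3.369
endloop
endfacet
facet normal 0.176 -0.898 0.402
outer loop
vertex 3.142 -0.429 3.121
vertex 2.49 -0.293 3.711
vertex 2.34 -0.931 2.351
endloop
endfacet
facet normal 0.657 0.412 0.631
outer loop
vertex 3.142 -0.429 3.121
vertex 2.992 0.335 2.779
vertex 2.49 -0.293 3.711
endloop
endfacet
facet normal -0.176 0.898 -0.402
outer loop
vertex 2.34 0.471 3.369
vertex 2.992 0.335 2.779
vertex 1.538 -0.031 2.599
endloop
endfacet
facet normal -0.657 -0.412 -0.631
outer loop
vertex 2.19 -0.167 2.009
vertex 2.34 -0.931 2.351
vertex 1.538 -0.031 2.599
endloop
endfacet
facet normal -0.176 0.898 -0.402
outer loop
vertex 1.538 -0.031 2.599
vertex 2.992 0.335 2.779
vertex 2.19 -0.167 2.009
endloop
endfacet
facet normal 0.733 -0.153 -0.663
outer loop
vertex 2.19 -0.167 2.009
vertex 3.142 -0.429 3.121
vertex 2.34 -0.931 2.351
endloop
endfacet
facet normal 0.733 -0.153 -0.663
outer loop
vertex 2.992 0.335 2.779
vertex 3.142 -0.429 3.121
vertex 2.19 -0.167 2.009
endloop
endfacet
facet normal -0.739 -0.174 0.651
outer loop
vertex -3.499 0.985 -0.589
vertex -4.604 2.566 -1.42
vertex -3.878 0.414 -1.172
endloop
endfacet
facet normal 0.526 -0.753 0.396
outer loop
vertex -2.436 0.754 -2.44
vertex -3.499 0.985 -0.589
vertex -3.878 0.414 -1.172
endloop
endfacet
facet normal -0.739 -0.174 0.650
outer loop
vertex -3.878 0.414 -1.172
vertex -4.604 2.566 -1.42
vertex -4.982 1.995 -2.003
endloop
endfacet
facet normal -0.421 -0.635 -0.648
outer loop
vertex -4.982 1.995 -2.003
vertex -2.436 0.754 -2.44
vertex -3.878 0.414 -1.172
endloop
endfacet
facet normal 0.420 0.635 0.648
outer loop
vertex -3.499 0.985 -0.589
vertex -3.162 2.906 -2.688
vertex -4.604 2.566 -1.42
endloop
endfacet
facet normal 0.526 -0.753 0.396
outer loop
vertex -2.058 1.325 -1.857
vertex -3.499 0.985 -0.589
vertex -2.436 0.754 -2.44
endloop
endfacet
facet normal 0.421 0.635 0.648
outer loop
vertex -2.058 1.325 -1.857
vertex -3.162 2.906 -2.688
vertex -3.499 0.985 -0.589
endloop
endfacet
facet normal -0.526 0.753 -0.396
outer loop
vertex -4.604 2.566 -1.42
vertex -3.162 2.906 -2.688
vertex -4.982 1.995 -2.003
endloop
endfacet
facet normal -0.421 -0.635 -0.648
outer loop
vertex -3.541 2.335 -3.271
vertex -2.436 0.754 -2.44
vertex -4.982 1.995 -2.003
endloop
endfacet
facet normal -0.526 0.753 -0.396
outer loop
vertex -4.982 1.995 -2.003
vertex -3.162 2.906 -2.688
vertex -3.541 2.335 -3.271
endloop
endfacet
facet normal 0.739 0.175 -0.650
outer loop
vertex -3.541 2.335 -3.271
vertex -2.058 1.325 -1.857
vertex -2.436 0.754 -2.44
endloop
endfacet
facet normal 0.739 0.174 -0.651
outer loop
vertex -3.162 2.906 -2.688
vertex -2.058 1.325 -1.857
vertex -3.541 2.335 -3.271
endloop
endfacet

endsolid
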